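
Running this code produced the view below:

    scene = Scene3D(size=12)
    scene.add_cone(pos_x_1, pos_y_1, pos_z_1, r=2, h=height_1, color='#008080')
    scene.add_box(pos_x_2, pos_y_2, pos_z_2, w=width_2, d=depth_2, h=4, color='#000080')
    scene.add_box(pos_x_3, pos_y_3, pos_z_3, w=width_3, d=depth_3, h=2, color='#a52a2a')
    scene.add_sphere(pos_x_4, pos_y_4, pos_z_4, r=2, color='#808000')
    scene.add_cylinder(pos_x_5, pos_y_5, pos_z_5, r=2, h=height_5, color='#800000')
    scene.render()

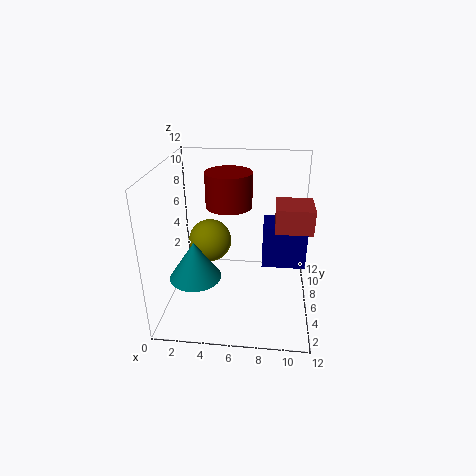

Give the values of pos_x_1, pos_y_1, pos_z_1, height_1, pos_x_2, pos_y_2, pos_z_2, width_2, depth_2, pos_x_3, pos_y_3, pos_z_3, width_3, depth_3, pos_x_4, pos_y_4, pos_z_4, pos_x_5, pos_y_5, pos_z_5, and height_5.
pos_x_1 = 3, pos_y_1 = 3, pos_z_1 = 4, height_1 = 3, pos_x_2 = 8, pos_y_2 = 8, pos_z_2 = 2, width_2 = 4, depth_2 = 3, pos_x_3 = 9, pos_y_3 = 5, pos_z_3 = 7, width_3 = 3, depth_3 = 3, pos_x_4 = 3, pos_y_4 = 9, pos_z_4 = 4, pos_x_5 = 5, pos_y_5 = 8, pos_z_5 = 8, height_5 = 3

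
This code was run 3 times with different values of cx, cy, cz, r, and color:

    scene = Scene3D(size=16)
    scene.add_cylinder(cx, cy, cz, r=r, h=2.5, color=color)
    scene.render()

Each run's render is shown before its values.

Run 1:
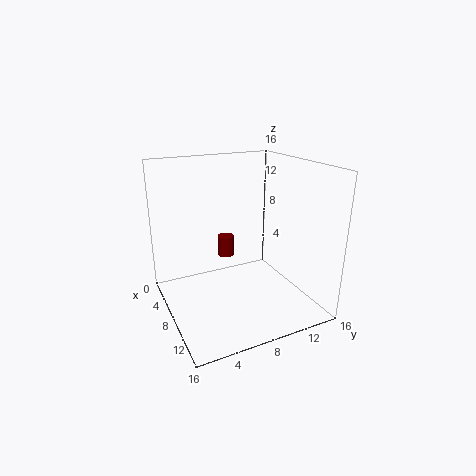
cx = 4
cy = 8.25
cz = 4.25
r = 1
color = 'maroon'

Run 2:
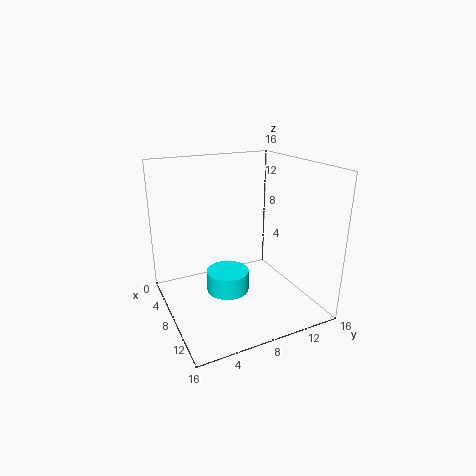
cx = 6.75
cy = 7.25
cz = 1
r = 2.5
color = 'cyan'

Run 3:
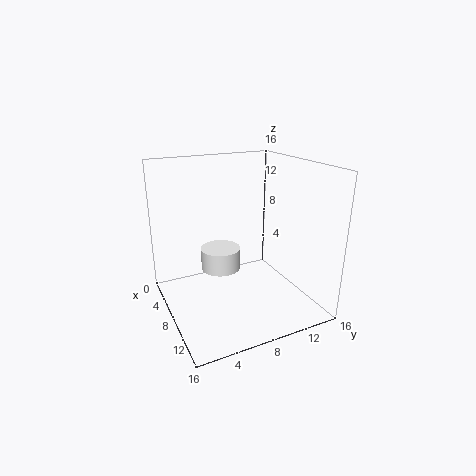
cx = 6.5
cy = 6.5
cz = 4
r = 2.25
color = 'white'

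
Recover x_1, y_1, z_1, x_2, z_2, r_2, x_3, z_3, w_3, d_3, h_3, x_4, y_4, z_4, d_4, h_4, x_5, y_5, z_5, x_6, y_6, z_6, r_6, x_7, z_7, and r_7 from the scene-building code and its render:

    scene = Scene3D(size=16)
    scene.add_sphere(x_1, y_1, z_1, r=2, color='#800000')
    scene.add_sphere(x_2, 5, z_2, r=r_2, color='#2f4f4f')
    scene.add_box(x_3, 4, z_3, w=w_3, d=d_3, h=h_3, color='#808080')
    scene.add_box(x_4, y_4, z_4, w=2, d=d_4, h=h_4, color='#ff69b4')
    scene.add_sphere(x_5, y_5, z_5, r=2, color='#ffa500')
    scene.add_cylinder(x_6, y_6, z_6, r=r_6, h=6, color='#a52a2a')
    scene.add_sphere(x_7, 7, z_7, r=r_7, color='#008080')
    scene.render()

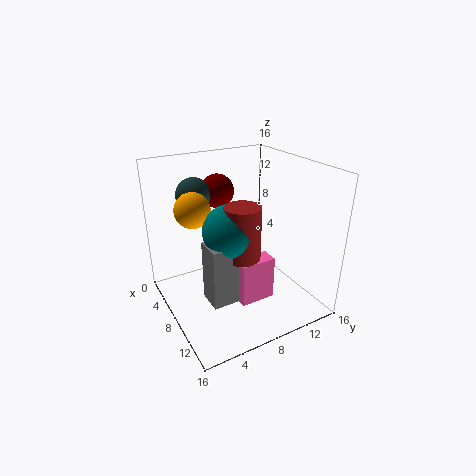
x_1 = 3; y_1 = 8; z_1 = 12; x_2 = 3; z_2 = 12; r_2 = 2; x_3 = 7; z_3 = 1; w_3 = 3; d_3 = 5; h_3 = 7; x_4 = 9; y_4 = 7; z_4 = 1; d_4 = 4; h_4 = 5; x_5 = 5; y_5 = 4; z_5 = 11; x_6 = 9; y_6 = 8; z_6 = 6; r_6 = 2; x_7 = 8; z_7 = 9; r_7 = 3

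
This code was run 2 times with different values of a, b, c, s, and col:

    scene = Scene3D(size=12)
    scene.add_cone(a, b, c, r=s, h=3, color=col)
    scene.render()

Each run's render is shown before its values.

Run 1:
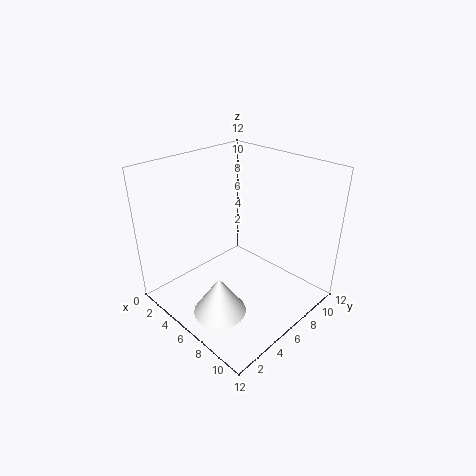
a = 8; b = 2; c = 2; s = 2; col = 'white'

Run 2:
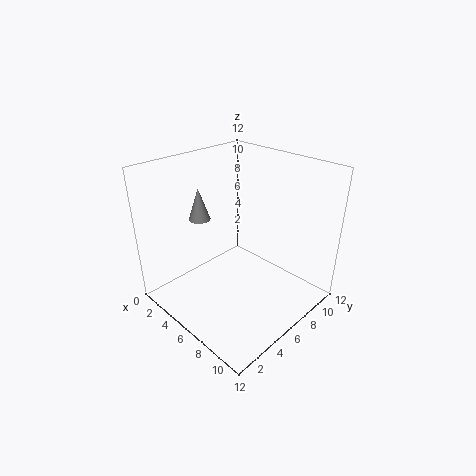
a = 1; b = 6; c = 6; s = 1; col = 'gray'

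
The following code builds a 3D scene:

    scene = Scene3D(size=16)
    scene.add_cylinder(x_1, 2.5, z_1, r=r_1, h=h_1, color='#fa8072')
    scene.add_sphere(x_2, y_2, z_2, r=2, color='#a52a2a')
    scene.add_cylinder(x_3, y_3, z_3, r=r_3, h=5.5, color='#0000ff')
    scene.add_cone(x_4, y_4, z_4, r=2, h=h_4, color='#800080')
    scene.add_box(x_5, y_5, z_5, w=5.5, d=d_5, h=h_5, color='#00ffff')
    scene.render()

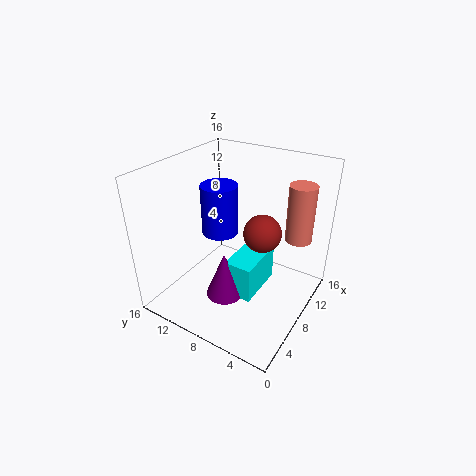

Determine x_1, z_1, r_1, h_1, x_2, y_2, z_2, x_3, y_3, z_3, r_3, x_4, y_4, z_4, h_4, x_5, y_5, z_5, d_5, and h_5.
x_1 = 12, z_1 = 7.5, r_1 = 1.5, h_1 = 6.5, x_2 = 8, y_2 = 5, z_2 = 9.5, x_3 = 7.5, y_3 = 10, z_3 = 8.5, r_3 = 2, x_4 = 4.5, y_4 = 7.5, z_4 = 3, h_4 = 5, x_5 = 4.5, y_5 = 4.5, z_5 = 3, d_5 = 3, h_5 = 4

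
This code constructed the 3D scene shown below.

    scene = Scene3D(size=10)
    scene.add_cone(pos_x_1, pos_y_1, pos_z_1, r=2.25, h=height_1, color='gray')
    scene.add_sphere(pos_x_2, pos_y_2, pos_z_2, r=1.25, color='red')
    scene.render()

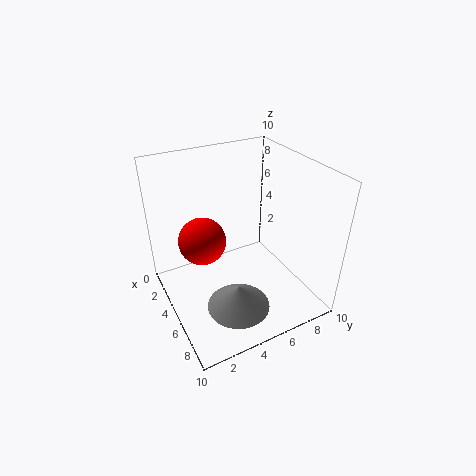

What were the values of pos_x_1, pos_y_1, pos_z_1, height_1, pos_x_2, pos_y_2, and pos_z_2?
pos_x_1 = 6.5; pos_y_1 = 4.25; pos_z_1 = 0.25; height_1 = 1.75; pos_x_2 = 8; pos_y_2 = 1.25; pos_z_2 = 7.75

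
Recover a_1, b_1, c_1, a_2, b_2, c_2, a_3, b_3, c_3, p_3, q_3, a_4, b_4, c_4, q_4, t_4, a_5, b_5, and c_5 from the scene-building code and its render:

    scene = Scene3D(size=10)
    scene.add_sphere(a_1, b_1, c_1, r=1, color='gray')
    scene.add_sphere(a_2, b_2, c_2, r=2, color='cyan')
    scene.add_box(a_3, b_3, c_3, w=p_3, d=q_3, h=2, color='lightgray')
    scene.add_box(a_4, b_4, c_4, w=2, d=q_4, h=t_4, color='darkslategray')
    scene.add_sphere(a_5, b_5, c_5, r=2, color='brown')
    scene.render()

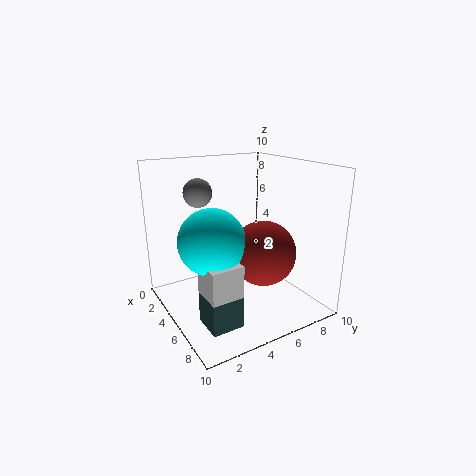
a_1 = 3; b_1 = 3; c_1 = 8; a_2 = 7; b_2 = 2; c_2 = 6; a_3 = 7; b_3 = 1; c_3 = 3; p_3 = 2; q_3 = 2; a_4 = 7; b_4 = 1; c_4 = 1; q_4 = 2; t_4 = 4; a_5 = 8; b_5 = 5; c_5 = 5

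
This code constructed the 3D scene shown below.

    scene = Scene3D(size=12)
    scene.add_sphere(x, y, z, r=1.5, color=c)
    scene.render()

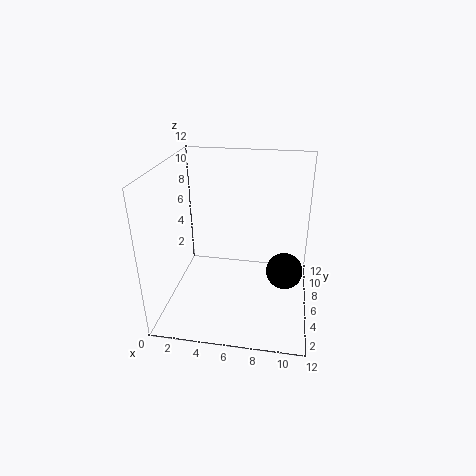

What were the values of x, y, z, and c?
x = 10
y = 5.5
z = 3.5
c = 'black'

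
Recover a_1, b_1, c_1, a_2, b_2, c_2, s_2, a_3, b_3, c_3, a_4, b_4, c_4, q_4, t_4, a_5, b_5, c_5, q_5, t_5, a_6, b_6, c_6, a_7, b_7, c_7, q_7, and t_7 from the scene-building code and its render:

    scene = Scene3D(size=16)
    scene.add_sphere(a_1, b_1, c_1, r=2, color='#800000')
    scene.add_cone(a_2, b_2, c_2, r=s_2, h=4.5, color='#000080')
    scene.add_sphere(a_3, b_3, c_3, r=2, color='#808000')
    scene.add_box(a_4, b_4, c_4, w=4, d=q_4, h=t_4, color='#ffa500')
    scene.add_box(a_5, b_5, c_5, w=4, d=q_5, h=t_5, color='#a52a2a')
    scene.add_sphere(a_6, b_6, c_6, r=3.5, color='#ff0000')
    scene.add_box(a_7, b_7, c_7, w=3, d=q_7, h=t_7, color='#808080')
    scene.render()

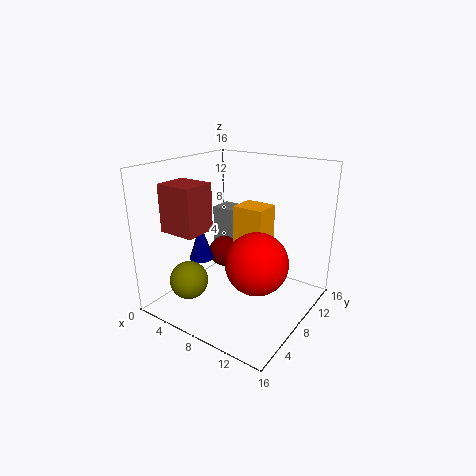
a_1 = 3, b_1 = 12, c_1 = 3.5, a_2 = 2.5, b_2 = 8, c_2 = 4, s_2 = 1.5, a_3 = 5.5, b_3 = 2.5, c_3 = 4.5, a_4 = 4.5, b_4 = 12, c_4 = 3, q_4 = 3.5, t_4 = 7, a_5 = 2.5, b_5 = 2, c_5 = 9.5, q_5 = 3.5, t_5 = 5, a_6 = 10.5, b_6 = 8, c_6 = 5.5, a_7 = 0.5, b_7 = 13, c_7 = 3.5, q_7 = 3, t_7 = 5.5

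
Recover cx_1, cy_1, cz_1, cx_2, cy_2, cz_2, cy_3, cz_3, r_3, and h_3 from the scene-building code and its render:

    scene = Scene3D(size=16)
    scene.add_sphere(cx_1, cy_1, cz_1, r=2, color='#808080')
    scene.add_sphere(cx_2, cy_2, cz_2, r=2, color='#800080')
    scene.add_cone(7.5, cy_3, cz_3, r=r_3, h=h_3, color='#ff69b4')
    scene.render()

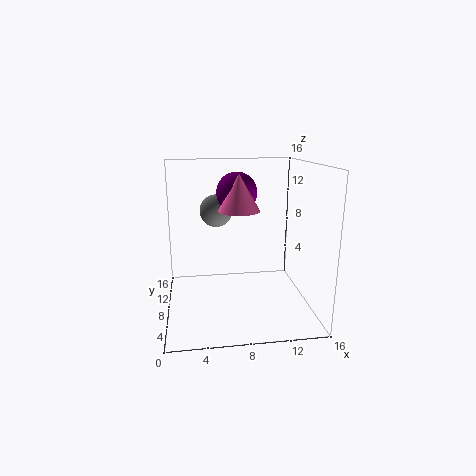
cx_1 = 6
cy_1 = 13
cz_1 = 10
cx_2 = 7.5
cy_2 = 5.5
cz_2 = 13.5
cy_3 = 4
cz_3 = 12
r_3 = 2
h_3 = 3.5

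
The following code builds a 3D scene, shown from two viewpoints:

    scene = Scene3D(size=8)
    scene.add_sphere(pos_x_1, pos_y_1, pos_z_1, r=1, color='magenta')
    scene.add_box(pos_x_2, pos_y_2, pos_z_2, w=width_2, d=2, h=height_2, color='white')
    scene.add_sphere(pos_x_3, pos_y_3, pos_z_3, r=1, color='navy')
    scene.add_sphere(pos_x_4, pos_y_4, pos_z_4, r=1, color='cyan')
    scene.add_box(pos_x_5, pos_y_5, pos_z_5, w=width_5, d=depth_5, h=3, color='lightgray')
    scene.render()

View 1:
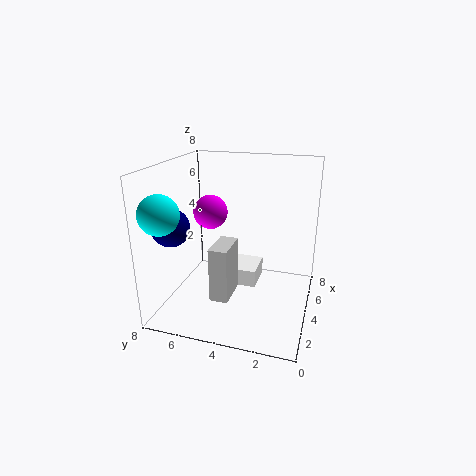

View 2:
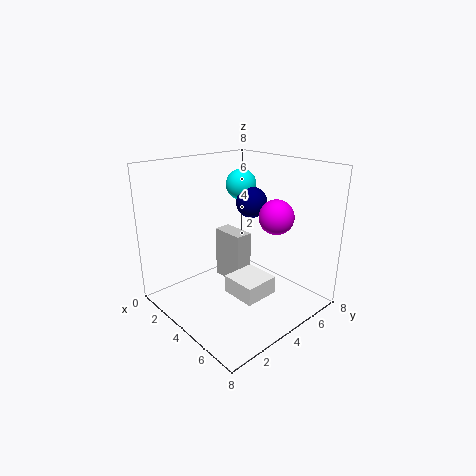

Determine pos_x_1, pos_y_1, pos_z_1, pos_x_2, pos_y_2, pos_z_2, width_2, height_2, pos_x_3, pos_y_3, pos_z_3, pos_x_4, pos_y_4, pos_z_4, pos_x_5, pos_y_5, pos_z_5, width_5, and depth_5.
pos_x_1 = 5, pos_y_1 = 6, pos_z_1 = 5, pos_x_2 = 4, pos_y_2 = 3, pos_z_2 = 1, width_2 = 2, height_2 = 1, pos_x_3 = 2, pos_y_3 = 7, pos_z_3 = 5, pos_x_4 = 1, pos_y_4 = 7, pos_z_4 = 6, pos_x_5 = 2, pos_y_5 = 4, pos_z_5 = 1, width_5 = 2, depth_5 = 1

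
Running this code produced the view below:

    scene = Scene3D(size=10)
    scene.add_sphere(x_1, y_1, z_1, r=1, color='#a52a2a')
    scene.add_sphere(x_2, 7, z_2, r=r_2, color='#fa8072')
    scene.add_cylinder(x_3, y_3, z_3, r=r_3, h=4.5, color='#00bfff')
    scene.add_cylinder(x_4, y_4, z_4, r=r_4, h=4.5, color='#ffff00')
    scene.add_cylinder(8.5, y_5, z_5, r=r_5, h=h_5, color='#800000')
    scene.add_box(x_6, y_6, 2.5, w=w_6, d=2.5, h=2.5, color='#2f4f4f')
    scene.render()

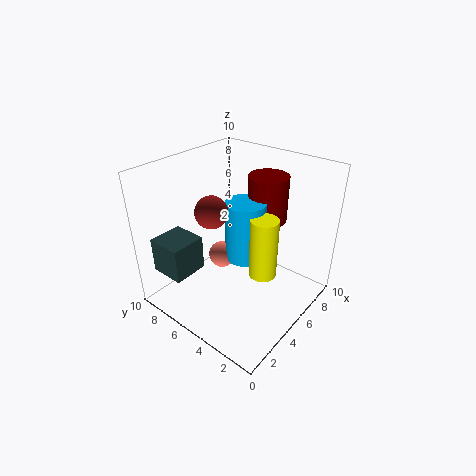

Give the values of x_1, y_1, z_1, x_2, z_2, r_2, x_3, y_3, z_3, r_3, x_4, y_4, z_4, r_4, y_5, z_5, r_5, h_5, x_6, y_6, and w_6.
x_1 = 2.5, y_1 = 5, z_1 = 8, x_2 = 5.5, z_2 = 2.5, r_2 = 1, x_3 = 6.5, y_3 = 5.5, z_3 = 2.5, r_3 = 1.5, x_4 = 6, y_4 = 3.5, z_4 = 2, r_4 = 1, y_5 = 5, z_5 = 5, r_5 = 1.5, h_5 = 3.5, x_6 = 1, y_6 = 7, w_6 = 2.5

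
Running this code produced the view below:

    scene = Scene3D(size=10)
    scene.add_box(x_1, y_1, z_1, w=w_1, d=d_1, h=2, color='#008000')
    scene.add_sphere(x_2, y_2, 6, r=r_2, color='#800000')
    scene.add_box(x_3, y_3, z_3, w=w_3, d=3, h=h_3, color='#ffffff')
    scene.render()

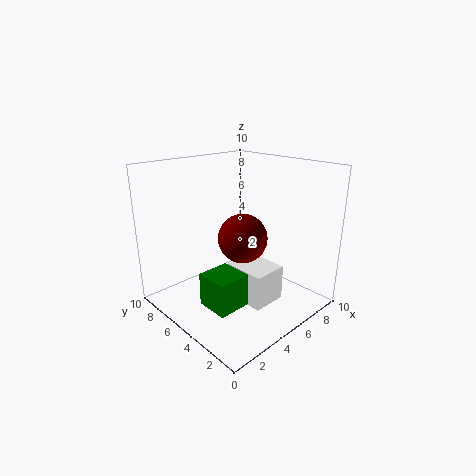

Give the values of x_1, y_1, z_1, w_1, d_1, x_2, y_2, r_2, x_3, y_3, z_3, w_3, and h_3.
x_1 = 0.5
y_1 = 1.5
z_1 = 2.5
w_1 = 2
d_1 = 2
x_2 = 3.5
y_2 = 3
r_2 = 1.5
x_3 = 4.5
y_3 = 2.5
z_3 = 0.5
w_3 = 2.5
h_3 = 2.5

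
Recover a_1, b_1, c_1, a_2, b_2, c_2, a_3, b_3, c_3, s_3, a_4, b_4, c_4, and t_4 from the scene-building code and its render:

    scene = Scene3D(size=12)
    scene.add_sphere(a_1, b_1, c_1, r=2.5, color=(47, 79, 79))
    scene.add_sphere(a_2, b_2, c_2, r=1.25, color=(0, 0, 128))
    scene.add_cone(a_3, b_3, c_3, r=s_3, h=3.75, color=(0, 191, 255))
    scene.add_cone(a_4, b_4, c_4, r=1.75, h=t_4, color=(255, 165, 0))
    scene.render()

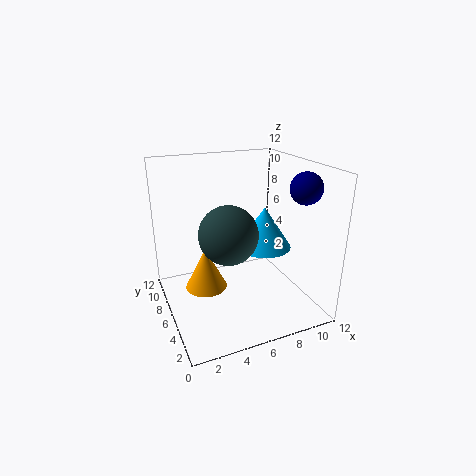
a_1 = 5.25
b_1 = 6.25
c_1 = 6.25
a_2 = 10.25
b_2 = 3
c_2 = 10.5
a_3 = 9.25
b_3 = 7.5
c_3 = 4
s_3 = 2.5
a_4 = 3.25
b_4 = 6.5
c_4 = 1.75
t_4 = 3.5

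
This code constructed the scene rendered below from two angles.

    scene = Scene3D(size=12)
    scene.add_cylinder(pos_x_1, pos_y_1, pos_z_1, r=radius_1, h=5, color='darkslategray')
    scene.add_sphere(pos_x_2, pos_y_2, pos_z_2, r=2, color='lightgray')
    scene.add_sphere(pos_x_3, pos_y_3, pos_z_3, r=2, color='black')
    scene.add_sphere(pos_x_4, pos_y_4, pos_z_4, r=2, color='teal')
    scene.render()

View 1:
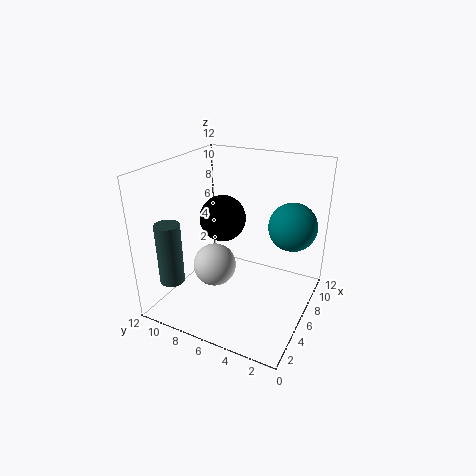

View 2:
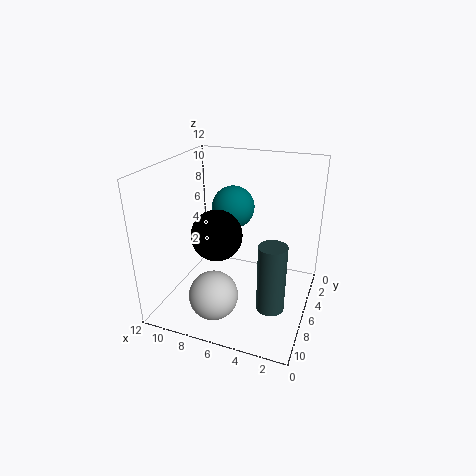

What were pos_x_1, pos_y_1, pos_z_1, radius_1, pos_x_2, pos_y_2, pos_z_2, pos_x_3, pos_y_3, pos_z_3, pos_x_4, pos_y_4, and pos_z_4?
pos_x_1 = 2; pos_y_1 = 10; pos_z_1 = 3; radius_1 = 1; pos_x_2 = 7; pos_y_2 = 9; pos_z_2 = 2; pos_x_3 = 7; pos_y_3 = 8; pos_z_3 = 7; pos_x_4 = 8; pos_y_4 = 2; pos_z_4 = 7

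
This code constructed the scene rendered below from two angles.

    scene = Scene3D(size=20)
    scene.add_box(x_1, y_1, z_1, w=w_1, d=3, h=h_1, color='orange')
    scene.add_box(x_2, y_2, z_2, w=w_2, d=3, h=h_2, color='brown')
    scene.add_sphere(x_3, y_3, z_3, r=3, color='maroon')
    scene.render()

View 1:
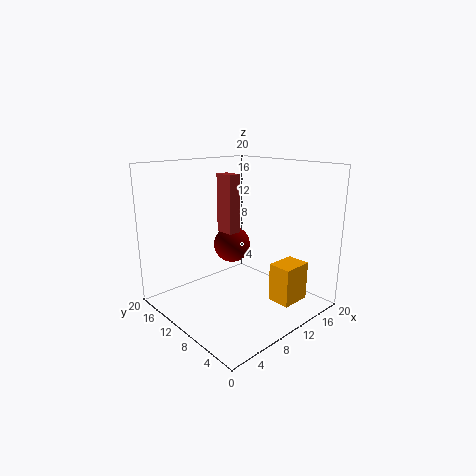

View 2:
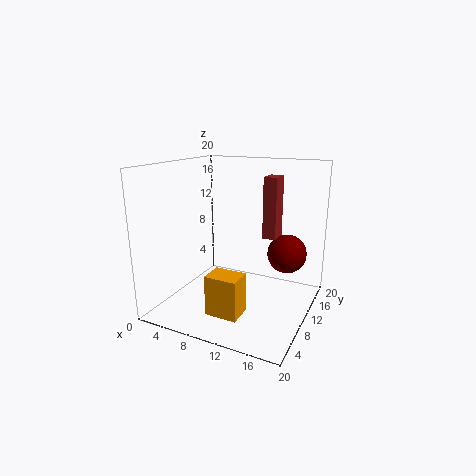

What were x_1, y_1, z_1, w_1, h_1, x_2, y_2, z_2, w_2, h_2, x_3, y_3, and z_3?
x_1 = 10
y_1 = 1
z_1 = 3
w_1 = 4
h_1 = 5
x_2 = 12
y_2 = 14
z_2 = 9
w_2 = 2
h_2 = 9
x_3 = 15
y_3 = 17
z_3 = 6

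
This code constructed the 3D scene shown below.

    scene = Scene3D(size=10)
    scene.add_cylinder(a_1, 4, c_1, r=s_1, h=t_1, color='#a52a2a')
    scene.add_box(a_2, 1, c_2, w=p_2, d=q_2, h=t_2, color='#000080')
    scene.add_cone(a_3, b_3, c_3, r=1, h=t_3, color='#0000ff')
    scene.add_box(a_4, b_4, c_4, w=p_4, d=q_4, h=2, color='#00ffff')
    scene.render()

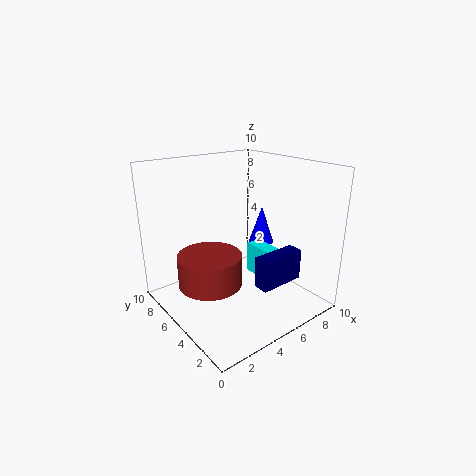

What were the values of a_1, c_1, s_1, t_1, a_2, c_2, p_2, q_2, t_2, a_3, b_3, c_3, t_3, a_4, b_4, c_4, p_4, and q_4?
a_1 = 2; c_1 = 3; s_1 = 2; t_1 = 2; a_2 = 4; c_2 = 3; p_2 = 3; q_2 = 1; t_2 = 2; a_3 = 9; b_3 = 7; c_3 = 3; t_3 = 3; a_4 = 5; b_4 = 2; c_4 = 3; p_4 = 1; q_4 = 2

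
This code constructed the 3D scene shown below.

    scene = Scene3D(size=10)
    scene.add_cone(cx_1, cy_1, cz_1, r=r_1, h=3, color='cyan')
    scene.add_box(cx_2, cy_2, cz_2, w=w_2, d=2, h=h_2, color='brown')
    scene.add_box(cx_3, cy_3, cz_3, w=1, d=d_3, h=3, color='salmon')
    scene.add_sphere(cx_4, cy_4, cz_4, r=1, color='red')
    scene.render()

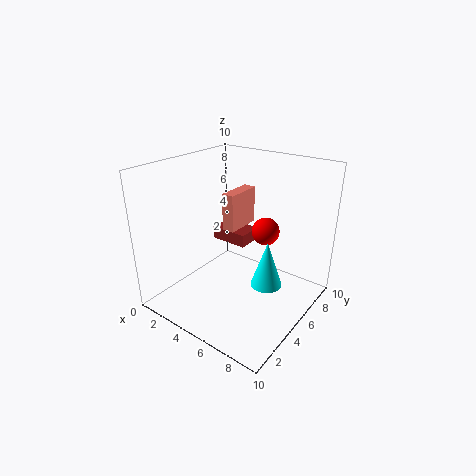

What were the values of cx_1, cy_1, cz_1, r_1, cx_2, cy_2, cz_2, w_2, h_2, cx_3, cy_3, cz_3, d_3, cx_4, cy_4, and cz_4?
cx_1 = 8, cy_1 = 4, cz_1 = 3, r_1 = 1, cx_2 = 1, cy_2 = 7, cz_2 = 3, w_2 = 3, h_2 = 1, cx_3 = 2, cy_3 = 7, cz_3 = 4, d_3 = 3, cx_4 = 6, cy_4 = 7, cz_4 = 5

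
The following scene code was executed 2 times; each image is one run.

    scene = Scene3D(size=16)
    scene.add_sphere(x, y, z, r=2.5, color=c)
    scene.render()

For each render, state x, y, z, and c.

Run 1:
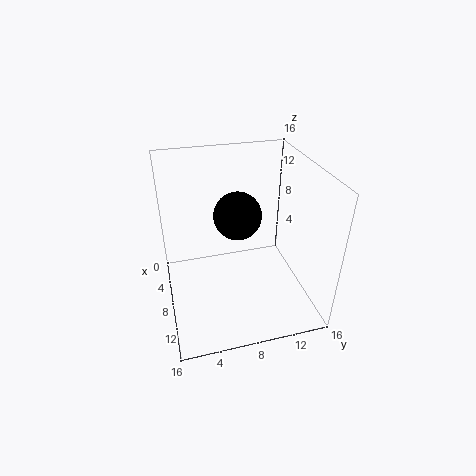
x = 8.75, y = 7.75, z = 11.25, c = 'black'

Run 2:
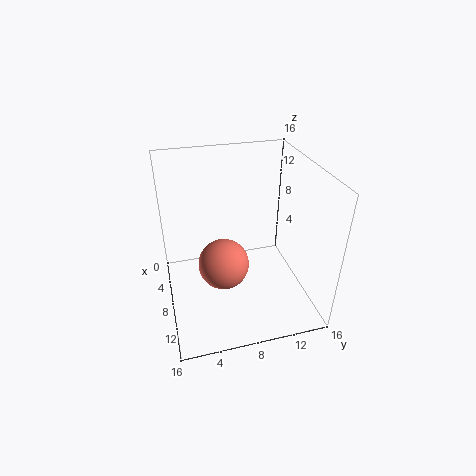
x = 11.75, y = 5.5, z = 7.75, c = 'salmon'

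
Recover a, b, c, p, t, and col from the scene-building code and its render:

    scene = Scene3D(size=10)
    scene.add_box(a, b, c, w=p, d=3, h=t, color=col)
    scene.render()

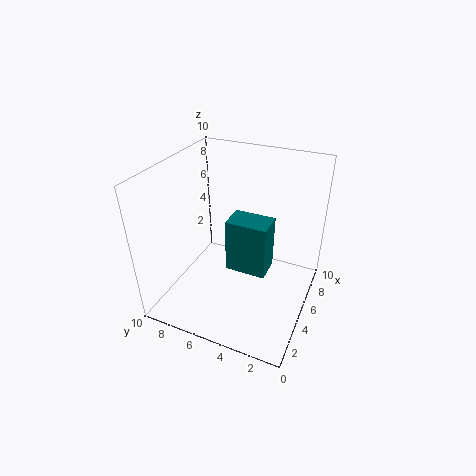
a = 5; b = 3; c = 2; p = 2; t = 4; col = 'teal'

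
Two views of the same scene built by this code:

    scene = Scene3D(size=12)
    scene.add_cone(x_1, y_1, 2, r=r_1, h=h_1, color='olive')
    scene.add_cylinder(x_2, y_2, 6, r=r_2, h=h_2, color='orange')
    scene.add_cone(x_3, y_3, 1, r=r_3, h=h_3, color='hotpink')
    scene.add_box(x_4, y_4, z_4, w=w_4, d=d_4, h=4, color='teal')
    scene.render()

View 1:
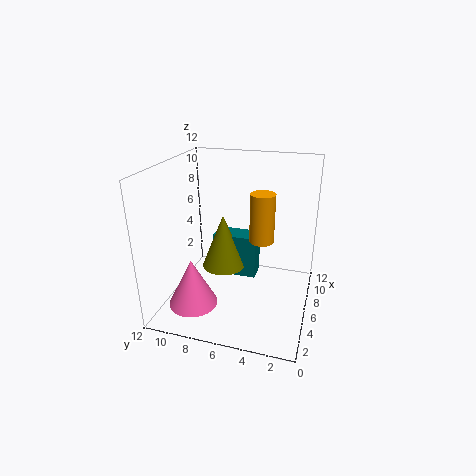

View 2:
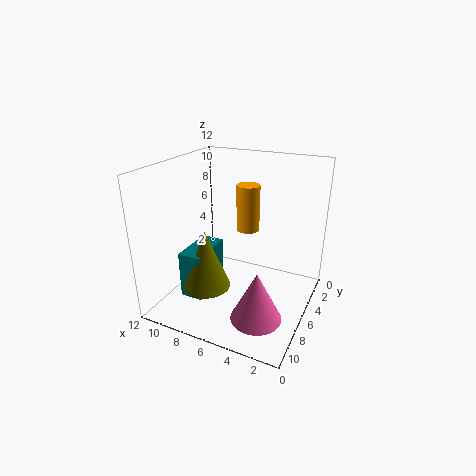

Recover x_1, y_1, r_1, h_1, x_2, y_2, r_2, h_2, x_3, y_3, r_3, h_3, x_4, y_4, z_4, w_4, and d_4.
x_1 = 8
y_1 = 8
r_1 = 2
h_1 = 5
x_2 = 6
y_2 = 4
r_2 = 1
h_2 = 4
x_3 = 3
y_3 = 9
r_3 = 2
h_3 = 4
x_4 = 8
y_4 = 5
z_4 = 1
w_4 = 2
d_4 = 4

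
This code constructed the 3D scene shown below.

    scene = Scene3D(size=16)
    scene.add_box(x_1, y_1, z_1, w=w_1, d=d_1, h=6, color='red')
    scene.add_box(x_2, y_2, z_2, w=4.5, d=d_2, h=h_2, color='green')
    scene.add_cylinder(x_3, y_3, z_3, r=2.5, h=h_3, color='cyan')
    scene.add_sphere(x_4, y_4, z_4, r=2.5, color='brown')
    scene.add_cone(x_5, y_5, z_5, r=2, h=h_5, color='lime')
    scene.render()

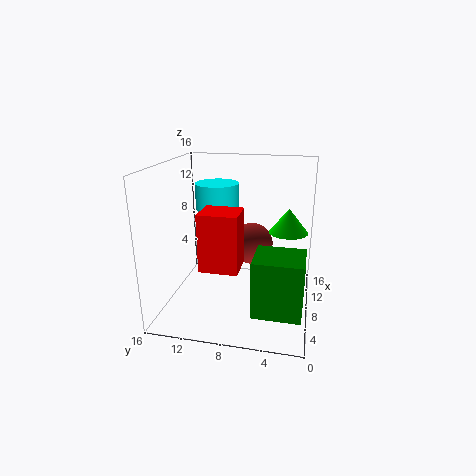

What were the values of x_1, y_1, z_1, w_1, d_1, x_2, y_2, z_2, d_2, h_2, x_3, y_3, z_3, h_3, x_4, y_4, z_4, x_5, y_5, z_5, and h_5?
x_1 = 3, y_1 = 7, z_1 = 6, w_1 = 3.5, d_1 = 4, x_2 = 2, y_2 = 0.5, z_2 = 2, d_2 = 5, h_2 = 6, x_3 = 10.5, y_3 = 11, z_3 = 10.5, h_3 = 3, x_4 = 11.5, y_4 = 7, z_4 = 6, x_5 = 7, y_5 = 2.5, z_5 = 9.5, h_5 = 2.5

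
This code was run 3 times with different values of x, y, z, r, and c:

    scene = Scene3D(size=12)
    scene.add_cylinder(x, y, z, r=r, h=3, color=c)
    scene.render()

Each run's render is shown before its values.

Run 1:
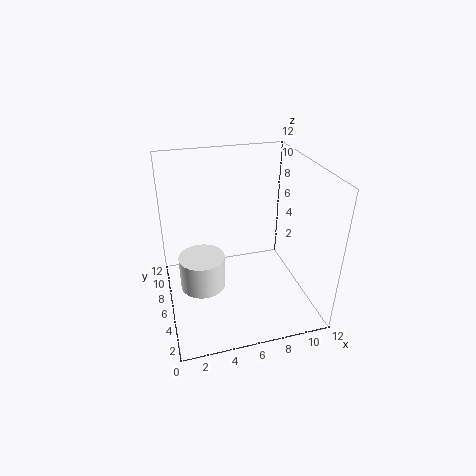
x = 3, y = 7, z = 1, r = 2, c = 'white'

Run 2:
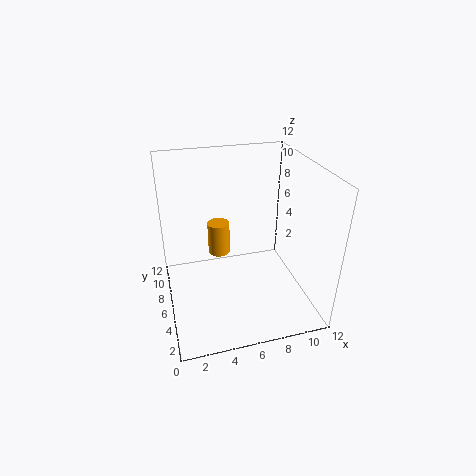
x = 5, y = 9, z = 3, r = 1, c = 'orange'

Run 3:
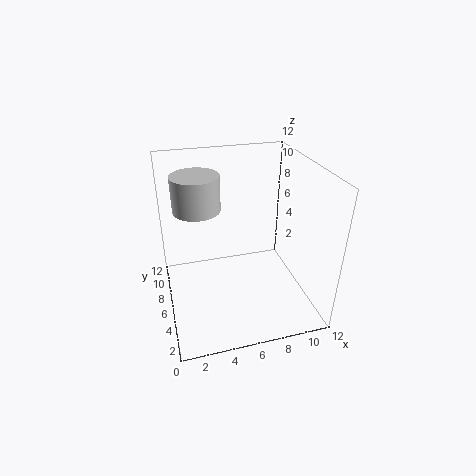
x = 3, y = 8, z = 8, r = 2, c = 'lightgray'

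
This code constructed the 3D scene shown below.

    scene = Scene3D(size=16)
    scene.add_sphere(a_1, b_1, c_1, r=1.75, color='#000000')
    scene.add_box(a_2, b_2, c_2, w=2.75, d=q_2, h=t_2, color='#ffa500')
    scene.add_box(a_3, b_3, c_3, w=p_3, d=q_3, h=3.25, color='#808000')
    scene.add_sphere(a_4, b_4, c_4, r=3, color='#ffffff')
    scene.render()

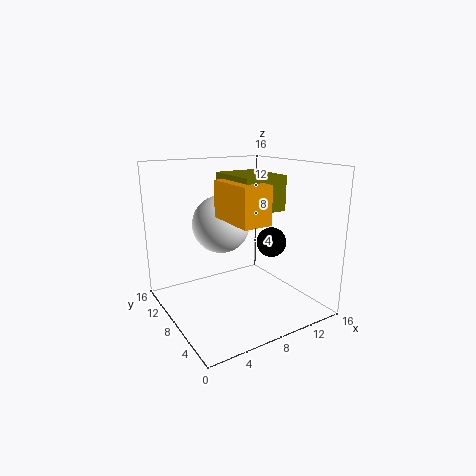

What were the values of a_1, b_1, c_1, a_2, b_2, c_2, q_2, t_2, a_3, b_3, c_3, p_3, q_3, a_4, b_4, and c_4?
a_1 = 12.5
b_1 = 7.75
c_1 = 6.75
a_2 = 4
b_2 = 0.5
c_2 = 11.5
q_2 = 5.25
t_2 = 3.5
a_3 = 5
b_3 = 1.75
c_3 = 12.25
p_3 = 4.25
q_3 = 5.5
a_4 = 5.75
b_4 = 7.75
c_4 = 10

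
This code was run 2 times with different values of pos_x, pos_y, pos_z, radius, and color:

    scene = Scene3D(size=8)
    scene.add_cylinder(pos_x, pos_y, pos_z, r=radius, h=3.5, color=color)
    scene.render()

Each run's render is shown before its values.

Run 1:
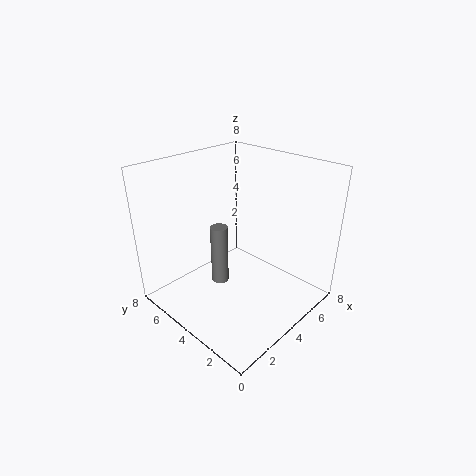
pos_x = 3.5
pos_y = 5
pos_z = 1
radius = 0.5
color = 'gray'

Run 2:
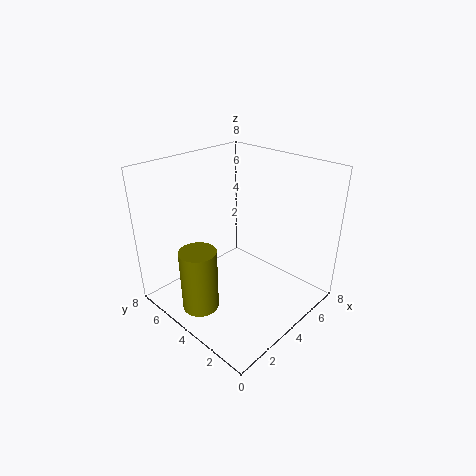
pos_x = 1.5
pos_y = 4.5
pos_z = 0.5
radius = 1
color = 'olive'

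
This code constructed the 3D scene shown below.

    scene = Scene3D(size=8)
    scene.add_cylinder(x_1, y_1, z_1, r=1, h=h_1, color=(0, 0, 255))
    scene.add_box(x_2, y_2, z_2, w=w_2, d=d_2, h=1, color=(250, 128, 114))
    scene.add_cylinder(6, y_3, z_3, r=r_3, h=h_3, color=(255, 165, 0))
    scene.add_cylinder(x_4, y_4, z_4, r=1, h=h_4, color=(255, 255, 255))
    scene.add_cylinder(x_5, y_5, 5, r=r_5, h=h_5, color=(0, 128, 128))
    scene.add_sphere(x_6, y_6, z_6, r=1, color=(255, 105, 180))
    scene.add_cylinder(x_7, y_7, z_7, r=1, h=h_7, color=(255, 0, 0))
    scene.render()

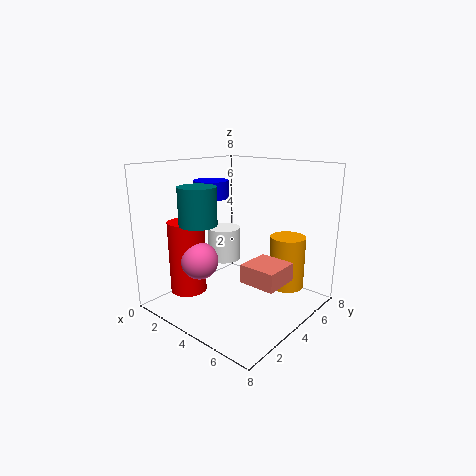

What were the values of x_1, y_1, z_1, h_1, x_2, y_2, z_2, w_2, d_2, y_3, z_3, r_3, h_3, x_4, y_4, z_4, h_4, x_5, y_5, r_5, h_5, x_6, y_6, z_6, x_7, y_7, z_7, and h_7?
x_1 = 2, y_1 = 4, z_1 = 6, h_1 = 1, x_2 = 5, y_2 = 3, z_2 = 2, w_2 = 2, d_2 = 2, y_3 = 6, z_3 = 1, r_3 = 1, h_3 = 3, x_4 = 2, y_4 = 5, z_4 = 2, h_4 = 2, x_5 = 3, y_5 = 2, r_5 = 1, h_5 = 2, x_6 = 3, y_6 = 2, z_6 = 3, x_7 = 2, y_7 = 2, z_7 = 1, h_7 = 4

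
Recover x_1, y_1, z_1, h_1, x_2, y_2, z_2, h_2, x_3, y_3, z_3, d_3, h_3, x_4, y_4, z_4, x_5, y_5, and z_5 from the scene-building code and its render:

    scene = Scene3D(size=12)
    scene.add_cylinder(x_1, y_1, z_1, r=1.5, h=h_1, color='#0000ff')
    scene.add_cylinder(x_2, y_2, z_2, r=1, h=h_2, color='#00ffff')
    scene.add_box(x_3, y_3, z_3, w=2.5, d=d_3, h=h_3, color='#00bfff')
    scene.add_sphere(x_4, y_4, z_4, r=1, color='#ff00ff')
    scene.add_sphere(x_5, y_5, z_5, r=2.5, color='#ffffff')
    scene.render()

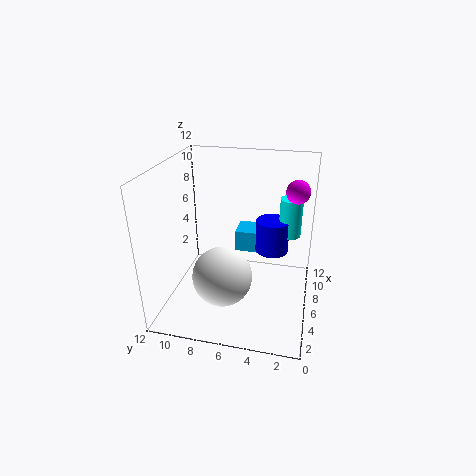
x_1 = 9
y_1 = 3.5
z_1 = 3.5
h_1 = 3
x_2 = 9.5
y_2 = 2
z_2 = 5
h_2 = 3.5
x_3 = 9
y_3 = 3
z_3 = 3
d_3 = 4
h_3 = 2
x_4 = 8.5
y_4 = 1.5
z_4 = 9.5
x_5 = 4.5
y_5 = 7
z_5 = 3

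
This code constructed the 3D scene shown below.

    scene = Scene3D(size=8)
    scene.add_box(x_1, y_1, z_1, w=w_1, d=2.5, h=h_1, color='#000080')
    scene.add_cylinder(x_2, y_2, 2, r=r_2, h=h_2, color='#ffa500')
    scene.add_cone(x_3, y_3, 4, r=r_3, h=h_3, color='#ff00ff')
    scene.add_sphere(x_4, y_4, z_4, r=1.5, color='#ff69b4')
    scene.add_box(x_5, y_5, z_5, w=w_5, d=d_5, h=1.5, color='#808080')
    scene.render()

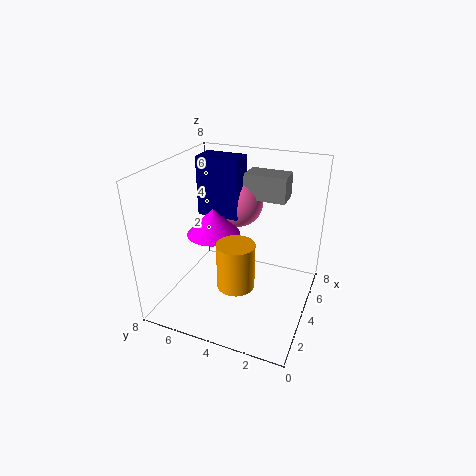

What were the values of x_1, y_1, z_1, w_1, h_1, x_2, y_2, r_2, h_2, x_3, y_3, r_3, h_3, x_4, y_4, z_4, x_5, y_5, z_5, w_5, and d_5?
x_1 = 5
y_1 = 4.5
z_1 = 4.5
w_1 = 1.5
h_1 = 3.5
x_2 = 2.5
y_2 = 3.5
r_2 = 1
h_2 = 2.5
x_3 = 4
y_3 = 5.5
r_3 = 1.5
h_3 = 1.5
x_4 = 6.5
y_4 = 5
z_4 = 5
x_5 = 6
y_5 = 2
z_5 = 5.5
w_5 = 1.5
d_5 = 2.5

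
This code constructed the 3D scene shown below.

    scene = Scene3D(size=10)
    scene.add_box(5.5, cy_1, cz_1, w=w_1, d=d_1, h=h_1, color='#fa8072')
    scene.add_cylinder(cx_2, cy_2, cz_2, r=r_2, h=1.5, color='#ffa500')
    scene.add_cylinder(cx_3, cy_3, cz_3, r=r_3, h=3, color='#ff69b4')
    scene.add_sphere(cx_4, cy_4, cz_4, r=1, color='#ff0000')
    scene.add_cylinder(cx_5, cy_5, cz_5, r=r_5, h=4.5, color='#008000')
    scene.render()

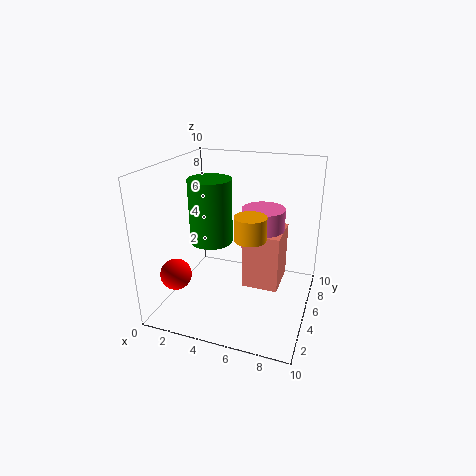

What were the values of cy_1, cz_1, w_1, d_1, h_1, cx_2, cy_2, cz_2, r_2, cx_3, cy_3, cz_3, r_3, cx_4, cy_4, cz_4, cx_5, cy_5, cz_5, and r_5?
cy_1 = 4.5
cz_1 = 1.5
w_1 = 2.5
d_1 = 3
h_1 = 4
cx_2 = 6.5
cy_2 = 3
cz_2 = 6
r_2 = 1
cx_3 = 6.5
cy_3 = 6
cz_3 = 4
r_3 = 1.5
cx_4 = 2
cy_4 = 1.5
cz_4 = 3.5
cx_5 = 3
cy_5 = 5
cz_5 = 4.5
r_5 = 1.5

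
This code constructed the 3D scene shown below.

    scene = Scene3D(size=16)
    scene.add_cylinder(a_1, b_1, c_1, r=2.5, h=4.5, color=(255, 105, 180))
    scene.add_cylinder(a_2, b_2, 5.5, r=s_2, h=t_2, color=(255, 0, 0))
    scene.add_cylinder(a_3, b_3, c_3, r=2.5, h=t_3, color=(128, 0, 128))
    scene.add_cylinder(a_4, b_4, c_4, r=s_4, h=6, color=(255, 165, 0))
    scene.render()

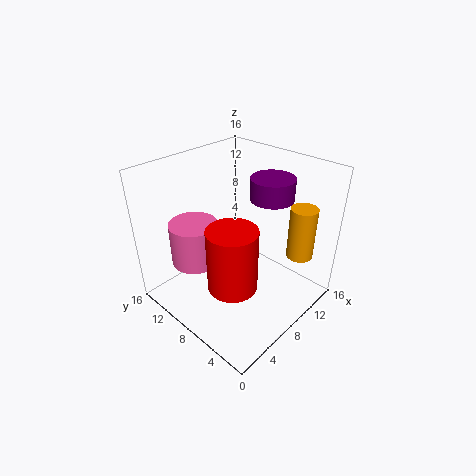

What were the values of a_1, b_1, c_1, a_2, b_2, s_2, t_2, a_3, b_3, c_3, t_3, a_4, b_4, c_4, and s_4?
a_1 = 3.5
b_1 = 10
c_1 = 6.5
a_2 = 4
b_2 = 5
s_2 = 2.5
t_2 = 6.5
a_3 = 12.5
b_3 = 7
c_3 = 11.5
t_3 = 2.5
a_4 = 13
b_4 = 3
c_4 = 5.5
s_4 = 1.5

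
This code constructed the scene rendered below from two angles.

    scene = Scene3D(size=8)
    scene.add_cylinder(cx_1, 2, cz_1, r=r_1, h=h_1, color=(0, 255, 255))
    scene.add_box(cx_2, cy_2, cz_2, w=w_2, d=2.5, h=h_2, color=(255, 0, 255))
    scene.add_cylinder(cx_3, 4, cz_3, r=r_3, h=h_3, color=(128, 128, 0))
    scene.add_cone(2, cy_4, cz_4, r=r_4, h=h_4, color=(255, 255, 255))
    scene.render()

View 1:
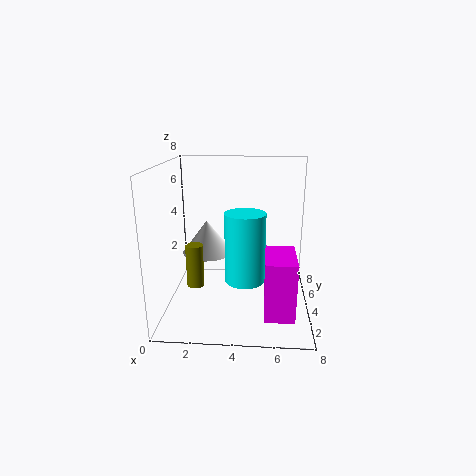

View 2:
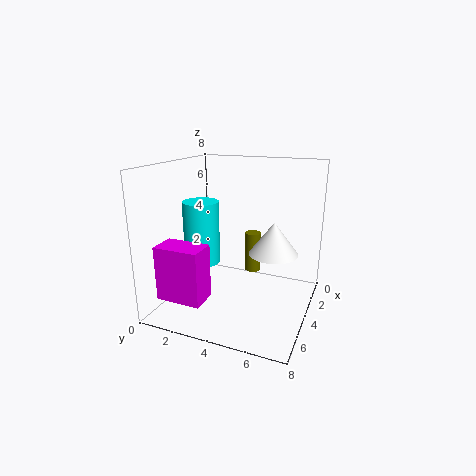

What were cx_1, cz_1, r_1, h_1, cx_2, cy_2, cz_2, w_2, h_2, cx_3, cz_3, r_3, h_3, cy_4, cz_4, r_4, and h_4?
cx_1 = 4.5
cz_1 = 2.5
r_1 = 1
h_1 = 3.5
cx_2 = 5.5
cy_2 = 0.5
cz_2 = 1
w_2 = 1.5
h_2 = 3
cx_3 = 1.5
cz_3 = 1
r_3 = 0.5
h_3 = 2.5
cy_4 = 5.5
cz_4 = 2.5
r_4 = 1.5
h_4 = 2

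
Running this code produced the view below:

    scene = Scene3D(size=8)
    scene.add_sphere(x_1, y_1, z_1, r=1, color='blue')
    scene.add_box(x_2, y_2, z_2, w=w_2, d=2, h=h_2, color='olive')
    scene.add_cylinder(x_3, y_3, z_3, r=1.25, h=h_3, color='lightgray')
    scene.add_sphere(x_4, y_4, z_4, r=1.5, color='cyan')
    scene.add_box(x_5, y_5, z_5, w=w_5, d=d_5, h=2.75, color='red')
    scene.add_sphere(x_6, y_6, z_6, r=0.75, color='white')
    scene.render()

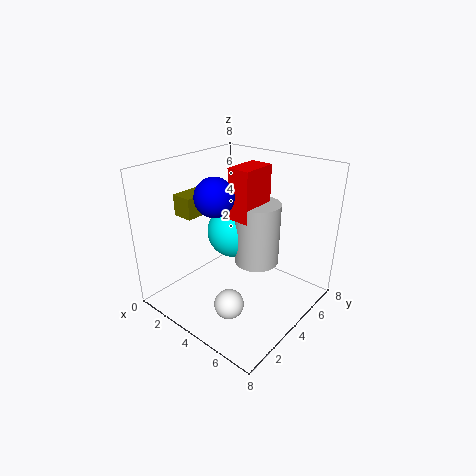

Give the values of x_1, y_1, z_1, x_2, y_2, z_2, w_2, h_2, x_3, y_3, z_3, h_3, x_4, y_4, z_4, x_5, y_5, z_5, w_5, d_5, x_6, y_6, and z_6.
x_1 = 3.75
y_1 = 2.5
z_1 = 6.75
x_2 = 0.25
y_2 = 2.75
z_2 = 4.75
w_2 = 1.25
h_2 = 1.25
x_3 = 4.75
y_3 = 4.75
z_3 = 2.5
h_3 = 3.5
x_4 = 3.25
y_4 = 4.5
z_4 = 4
x_5 = 3.75
y_5 = 3.5
z_5 = 5.25
w_5 = 1.25
d_5 = 2
x_6 = 5.5
y_6 = 1.5
z_6 = 1.75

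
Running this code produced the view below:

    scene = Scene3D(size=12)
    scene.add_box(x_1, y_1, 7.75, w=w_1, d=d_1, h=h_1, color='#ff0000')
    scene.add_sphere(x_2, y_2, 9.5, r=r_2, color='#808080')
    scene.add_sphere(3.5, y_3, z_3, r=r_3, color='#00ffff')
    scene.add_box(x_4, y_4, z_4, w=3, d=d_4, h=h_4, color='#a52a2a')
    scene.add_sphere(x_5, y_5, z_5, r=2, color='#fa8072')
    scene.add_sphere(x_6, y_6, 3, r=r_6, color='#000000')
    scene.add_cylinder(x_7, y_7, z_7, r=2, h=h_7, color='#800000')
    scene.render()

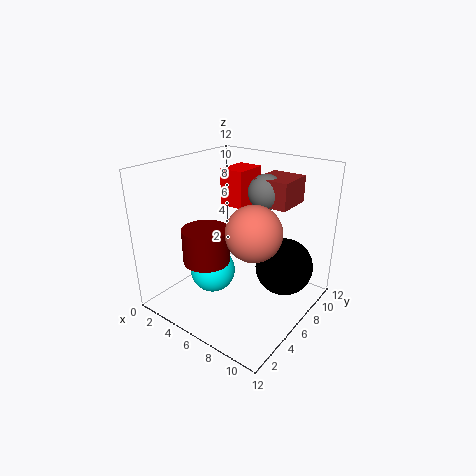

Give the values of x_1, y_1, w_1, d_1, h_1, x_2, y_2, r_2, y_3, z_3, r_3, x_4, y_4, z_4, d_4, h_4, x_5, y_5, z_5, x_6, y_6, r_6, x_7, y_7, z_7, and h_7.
x_1 = 2.75; y_1 = 7.75; w_1 = 2.25; d_1 = 3; h_1 = 3.25; x_2 = 7; y_2 = 8.5; r_2 = 1.5; y_3 = 5.5; z_3 = 2.25; r_3 = 2; x_4 = 6.25; y_4 = 7.75; z_4 = 8.5; d_4 = 3.25; h_4 = 2.25; x_5 = 9.25; y_5 = 3.5; z_5 = 8.25; x_6 = 9; y_6 = 8.75; r_6 = 2.5; x_7 = 3.75; y_7 = 4.5; z_7 = 3.75; h_7 = 3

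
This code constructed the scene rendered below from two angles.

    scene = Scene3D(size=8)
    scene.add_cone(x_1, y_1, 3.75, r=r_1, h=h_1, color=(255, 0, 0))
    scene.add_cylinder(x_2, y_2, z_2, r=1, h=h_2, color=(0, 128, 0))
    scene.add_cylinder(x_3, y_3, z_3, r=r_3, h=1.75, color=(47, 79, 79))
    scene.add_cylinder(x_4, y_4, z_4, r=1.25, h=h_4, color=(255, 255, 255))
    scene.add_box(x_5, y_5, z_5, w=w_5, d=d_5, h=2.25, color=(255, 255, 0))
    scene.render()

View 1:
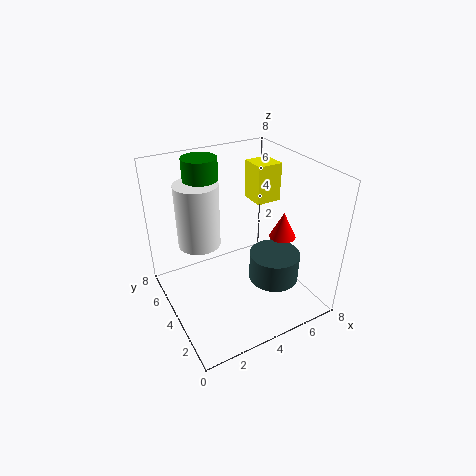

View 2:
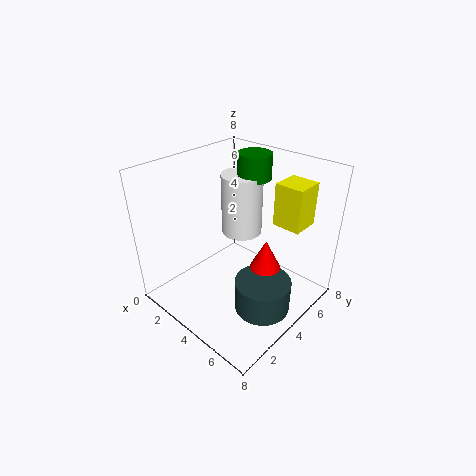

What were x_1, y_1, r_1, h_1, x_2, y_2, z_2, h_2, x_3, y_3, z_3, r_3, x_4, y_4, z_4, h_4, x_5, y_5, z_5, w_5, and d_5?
x_1 = 6.5
y_1 = 3.25
r_1 = 0.75
h_1 = 1.5
x_2 = 3
y_2 = 6.5
z_2 = 6.5
h_2 = 1.5
x_3 = 6.25
y_3 = 3.5
z_3 = 0.75
r_3 = 1.5
x_4 = 2.5
y_4 = 6
z_4 = 3
h_4 = 3.75
x_5 = 5.75
y_5 = 4.75
z_5 = 5.25
w_5 = 1.5
d_5 = 1.5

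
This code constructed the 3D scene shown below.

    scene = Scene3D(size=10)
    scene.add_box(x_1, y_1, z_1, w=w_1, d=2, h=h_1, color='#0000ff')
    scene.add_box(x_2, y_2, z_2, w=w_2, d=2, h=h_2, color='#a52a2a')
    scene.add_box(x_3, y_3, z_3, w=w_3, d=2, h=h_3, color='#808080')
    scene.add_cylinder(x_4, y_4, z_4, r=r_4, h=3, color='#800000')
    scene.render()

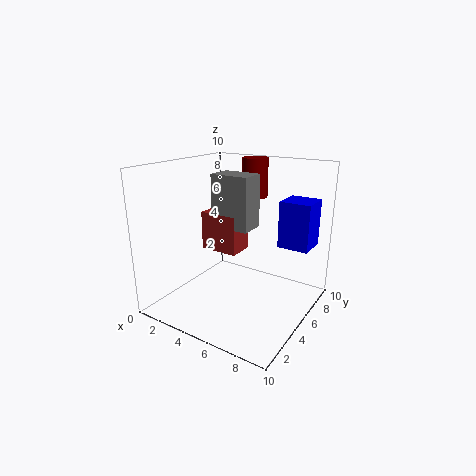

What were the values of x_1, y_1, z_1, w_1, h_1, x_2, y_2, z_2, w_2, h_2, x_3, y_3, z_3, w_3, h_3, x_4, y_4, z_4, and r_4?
x_1 = 8; y_1 = 5; z_1 = 5; w_1 = 2; h_1 = 3; x_2 = 1; y_2 = 6; z_2 = 3; w_2 = 3; h_2 = 3; x_3 = 2; y_3 = 6; z_3 = 5; w_3 = 3; h_3 = 4; x_4 = 4; y_4 = 9; z_4 = 7; r_4 = 1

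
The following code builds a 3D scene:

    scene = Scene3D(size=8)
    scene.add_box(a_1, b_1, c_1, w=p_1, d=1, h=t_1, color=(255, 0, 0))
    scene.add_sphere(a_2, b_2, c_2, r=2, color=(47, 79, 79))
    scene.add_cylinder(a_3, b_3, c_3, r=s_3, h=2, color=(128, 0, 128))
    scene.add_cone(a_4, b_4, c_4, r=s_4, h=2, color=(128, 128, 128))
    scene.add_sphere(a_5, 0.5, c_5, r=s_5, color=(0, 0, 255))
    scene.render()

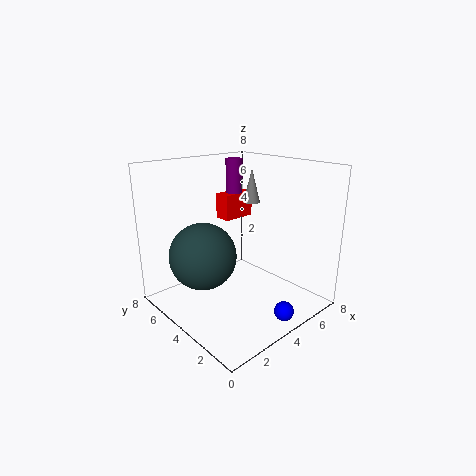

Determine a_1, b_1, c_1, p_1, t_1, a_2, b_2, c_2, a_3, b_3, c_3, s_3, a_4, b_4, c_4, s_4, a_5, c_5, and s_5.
a_1 = 4.5, b_1 = 5.5, c_1 = 4.5, p_1 = 2, t_1 = 1.5, a_2 = 3, b_2 = 6, c_2 = 2.5, a_3 = 5.5, b_3 = 6, c_3 = 6, s_3 = 0.5, a_4 = 6, b_4 = 5, c_4 = 5.5, s_4 = 0.5, a_5 = 4, c_5 = 1, s_5 = 0.5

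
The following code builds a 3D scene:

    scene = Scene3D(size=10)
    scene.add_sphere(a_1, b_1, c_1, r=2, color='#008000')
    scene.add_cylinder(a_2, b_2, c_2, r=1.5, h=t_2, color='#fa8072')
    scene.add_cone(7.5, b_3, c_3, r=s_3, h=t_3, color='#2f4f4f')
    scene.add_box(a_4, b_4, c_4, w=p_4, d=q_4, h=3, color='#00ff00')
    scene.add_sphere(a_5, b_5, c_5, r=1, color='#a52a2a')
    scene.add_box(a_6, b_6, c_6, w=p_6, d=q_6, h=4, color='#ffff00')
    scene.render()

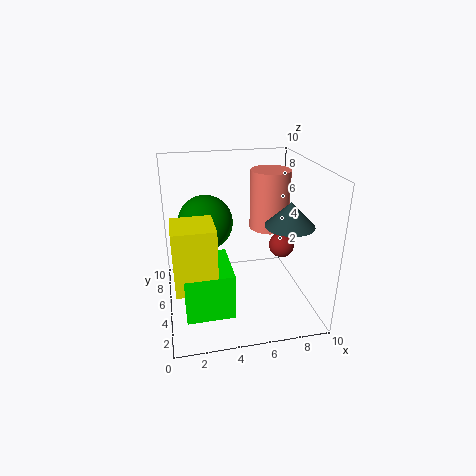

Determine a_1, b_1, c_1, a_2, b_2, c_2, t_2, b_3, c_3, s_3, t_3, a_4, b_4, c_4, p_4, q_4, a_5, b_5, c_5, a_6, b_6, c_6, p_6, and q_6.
a_1 = 3
b_1 = 7
c_1 = 5.5
a_2 = 8
b_2 = 7.5
c_2 = 4.5
t_2 = 4.5
b_3 = 2
c_3 = 7
s_3 = 1.5
t_3 = 1.5
a_4 = 1
b_4 = 1
c_4 = 1.5
p_4 = 3
q_4 = 3.5
a_5 = 9
b_5 = 7
c_5 = 3
a_6 = 0.5
b_6 = 1
c_6 = 3.5
p_6 = 2.5
q_6 = 2.5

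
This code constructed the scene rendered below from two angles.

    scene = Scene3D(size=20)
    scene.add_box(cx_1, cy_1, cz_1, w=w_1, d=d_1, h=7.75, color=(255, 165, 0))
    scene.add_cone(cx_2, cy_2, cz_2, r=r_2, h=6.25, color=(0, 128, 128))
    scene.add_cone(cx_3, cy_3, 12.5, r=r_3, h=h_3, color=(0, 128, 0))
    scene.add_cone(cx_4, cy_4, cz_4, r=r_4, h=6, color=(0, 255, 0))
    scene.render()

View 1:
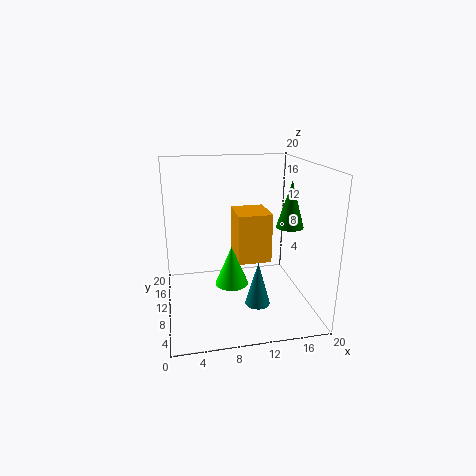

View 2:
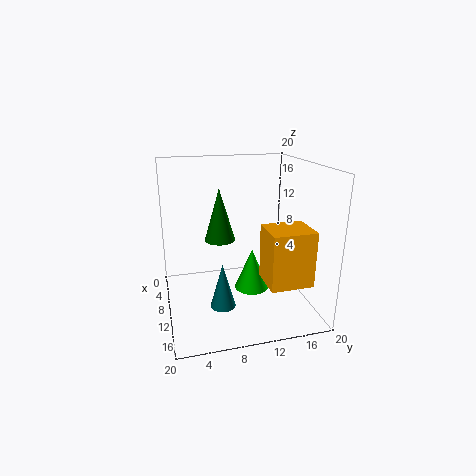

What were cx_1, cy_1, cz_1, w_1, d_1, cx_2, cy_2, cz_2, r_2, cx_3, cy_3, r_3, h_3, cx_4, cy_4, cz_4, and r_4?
cx_1 = 10.75
cy_1 = 13
cz_1 = 4.25
w_1 = 5.25
d_1 = 6
cx_2 = 12.25
cy_2 = 7.25
cz_2 = 1
r_2 = 1.75
cx_3 = 16
cy_3 = 6.25
r_3 = 1.75
h_3 = 6
cx_4 = 9.5
cy_4 = 12.25
cz_4 = 1.75
r_4 = 2.5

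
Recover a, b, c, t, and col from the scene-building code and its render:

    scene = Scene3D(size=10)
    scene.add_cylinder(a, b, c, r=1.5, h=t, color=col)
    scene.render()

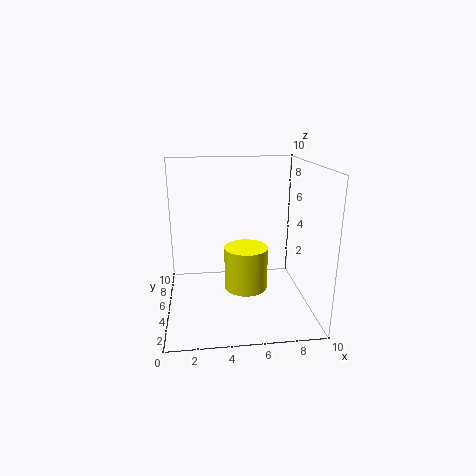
a = 5.5
b = 4.5
c = 1.5
t = 3
col = 'yellow'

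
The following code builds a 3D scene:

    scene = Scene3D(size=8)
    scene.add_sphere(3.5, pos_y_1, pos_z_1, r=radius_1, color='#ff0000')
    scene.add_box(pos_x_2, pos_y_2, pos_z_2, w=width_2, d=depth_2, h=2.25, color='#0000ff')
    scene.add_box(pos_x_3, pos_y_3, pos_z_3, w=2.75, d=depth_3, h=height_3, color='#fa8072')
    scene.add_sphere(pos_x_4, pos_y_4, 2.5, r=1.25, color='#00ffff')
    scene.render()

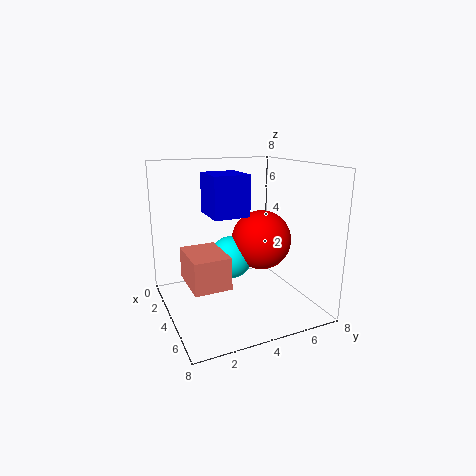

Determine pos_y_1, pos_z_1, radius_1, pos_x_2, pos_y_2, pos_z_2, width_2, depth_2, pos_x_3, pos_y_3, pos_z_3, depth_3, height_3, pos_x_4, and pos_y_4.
pos_y_1 = 5.75
pos_z_1 = 3.5
radius_1 = 1.75
pos_x_2 = 2.25
pos_y_2 = 2.5
pos_z_2 = 5.25
width_2 = 2.25
depth_2 = 2
pos_x_3 = 2.75
pos_y_3 = 1
pos_z_3 = 1.75
depth_3 = 2
height_3 = 1.75
pos_x_4 = 3
pos_y_4 = 4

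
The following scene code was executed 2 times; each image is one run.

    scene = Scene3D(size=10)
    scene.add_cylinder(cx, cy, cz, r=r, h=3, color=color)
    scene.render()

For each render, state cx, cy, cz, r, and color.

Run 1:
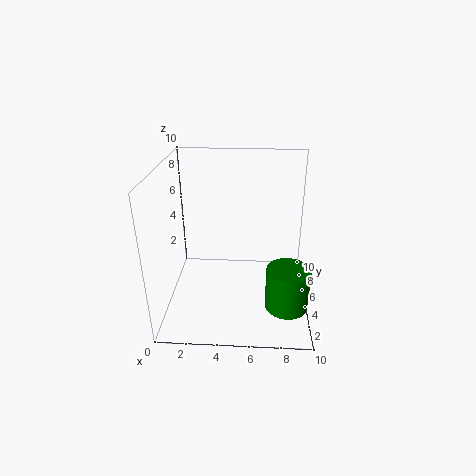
cx = 8.5
cy = 3.5
cz = 0.5
r = 1.5
color = 'green'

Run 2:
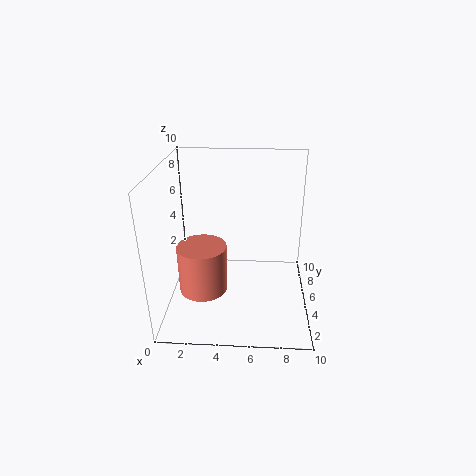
cx = 3
cy = 2
cz = 3
r = 1.5
color = 'salmon'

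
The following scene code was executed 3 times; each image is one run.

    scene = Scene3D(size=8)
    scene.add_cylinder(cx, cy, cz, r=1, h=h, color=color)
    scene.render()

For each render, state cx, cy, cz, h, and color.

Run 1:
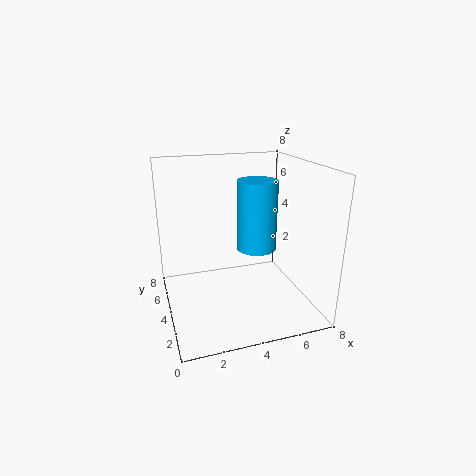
cx = 4.5; cy = 2.5; cz = 4; h = 3.5; color = 'deepskyblue'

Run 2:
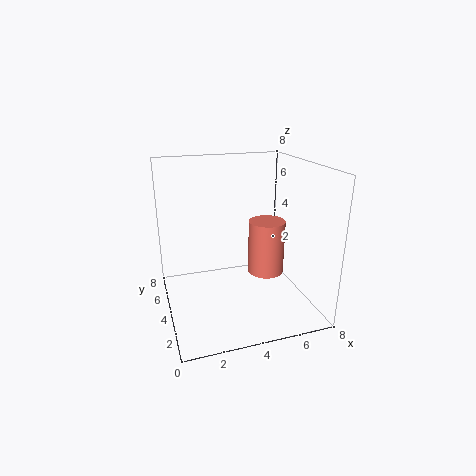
cx = 5.5; cy = 3.5; cz = 2; h = 3; color = 'salmon'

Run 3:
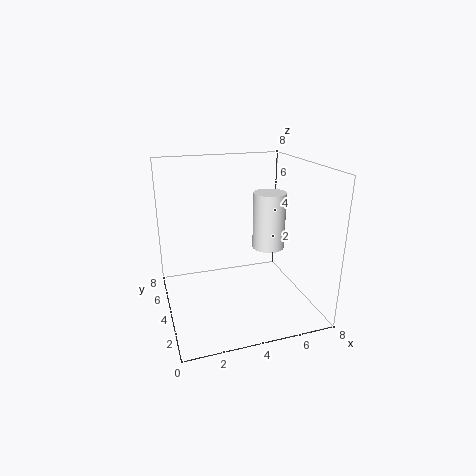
cx = 6.5; cy = 5.5; cz = 2.5; h = 3.5; color = 'white'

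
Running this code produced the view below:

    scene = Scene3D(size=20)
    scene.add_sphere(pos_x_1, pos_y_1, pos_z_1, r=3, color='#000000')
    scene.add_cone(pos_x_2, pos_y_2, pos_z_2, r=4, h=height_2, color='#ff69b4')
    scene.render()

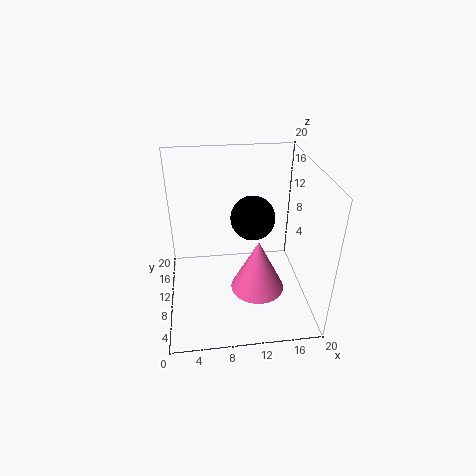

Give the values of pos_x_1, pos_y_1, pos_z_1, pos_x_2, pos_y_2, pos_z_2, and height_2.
pos_x_1 = 12
pos_y_1 = 10
pos_z_1 = 13
pos_x_2 = 13
pos_y_2 = 10
pos_z_2 = 1
height_2 = 8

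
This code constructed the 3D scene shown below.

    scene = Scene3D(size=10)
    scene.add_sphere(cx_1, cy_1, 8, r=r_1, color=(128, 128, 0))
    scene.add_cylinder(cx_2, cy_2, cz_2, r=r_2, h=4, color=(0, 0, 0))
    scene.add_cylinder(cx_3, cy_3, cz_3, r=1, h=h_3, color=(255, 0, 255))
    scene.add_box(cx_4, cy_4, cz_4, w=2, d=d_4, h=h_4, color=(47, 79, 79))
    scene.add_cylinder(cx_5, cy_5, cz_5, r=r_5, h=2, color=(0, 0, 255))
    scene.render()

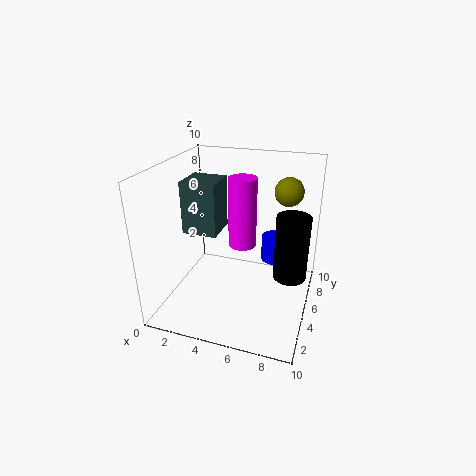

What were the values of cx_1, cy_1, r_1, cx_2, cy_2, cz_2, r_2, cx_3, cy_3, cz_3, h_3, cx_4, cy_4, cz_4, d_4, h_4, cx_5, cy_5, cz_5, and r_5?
cx_1 = 8
cy_1 = 7
r_1 = 1
cx_2 = 9
cy_2 = 3
cz_2 = 4
r_2 = 1
cx_3 = 5
cy_3 = 6
cz_3 = 4
h_3 = 5
cx_4 = 3
cy_4 = 1
cz_4 = 7
d_4 = 2
h_4 = 3
cx_5 = 7
cy_5 = 8
cz_5 = 2
r_5 = 1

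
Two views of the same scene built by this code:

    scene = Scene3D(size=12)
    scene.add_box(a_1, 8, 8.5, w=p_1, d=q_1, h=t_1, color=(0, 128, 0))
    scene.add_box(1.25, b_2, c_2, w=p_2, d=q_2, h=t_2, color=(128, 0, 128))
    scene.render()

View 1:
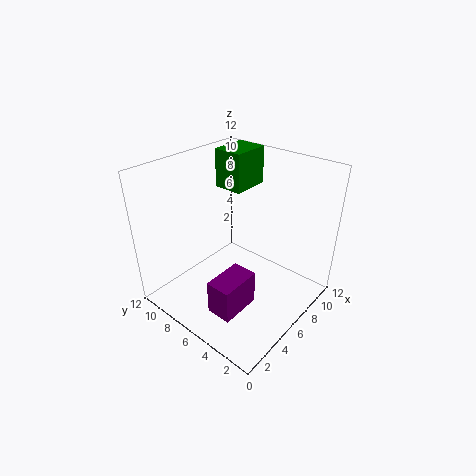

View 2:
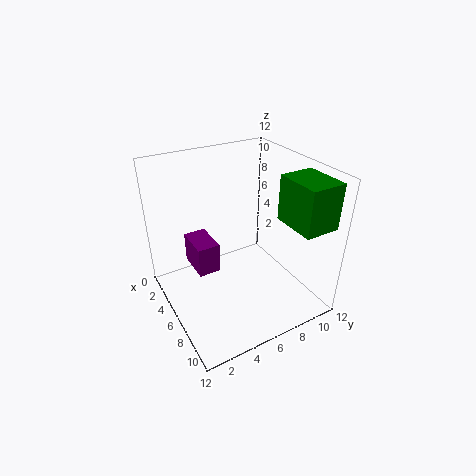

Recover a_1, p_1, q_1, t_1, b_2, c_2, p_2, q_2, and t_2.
a_1 = 8.5, p_1 = 3.5, q_1 = 2.75, t_1 = 3.5, b_2 = 3, c_2 = 2, p_2 = 3.25, q_2 = 2, t_2 = 2.75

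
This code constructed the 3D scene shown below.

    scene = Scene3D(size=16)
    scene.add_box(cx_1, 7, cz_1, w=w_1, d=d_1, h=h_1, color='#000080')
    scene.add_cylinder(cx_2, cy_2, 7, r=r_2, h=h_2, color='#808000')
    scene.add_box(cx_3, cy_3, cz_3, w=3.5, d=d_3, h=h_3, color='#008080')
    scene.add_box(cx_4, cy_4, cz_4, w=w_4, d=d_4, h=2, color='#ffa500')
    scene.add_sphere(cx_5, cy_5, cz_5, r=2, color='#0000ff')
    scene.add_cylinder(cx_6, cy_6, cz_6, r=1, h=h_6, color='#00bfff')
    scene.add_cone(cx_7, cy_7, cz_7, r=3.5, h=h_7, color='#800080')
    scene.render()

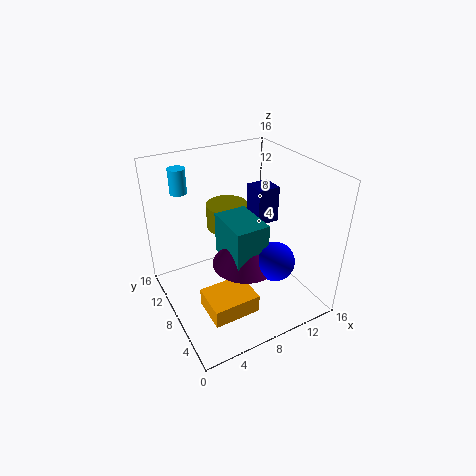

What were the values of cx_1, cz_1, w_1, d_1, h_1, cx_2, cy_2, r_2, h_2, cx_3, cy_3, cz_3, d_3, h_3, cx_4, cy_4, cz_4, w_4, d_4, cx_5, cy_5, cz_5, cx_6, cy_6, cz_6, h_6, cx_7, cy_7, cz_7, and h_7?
cx_1 = 10, cz_1 = 9.5, w_1 = 2.5, d_1 = 2.5, h_1 = 4, cx_2 = 9, cy_2 = 12.5, r_2 = 2.5, h_2 = 3, cx_3 = 5.5, cy_3 = 3.5, cz_3 = 7, d_3 = 5, h_3 = 4.5, cx_4 = 2.5, cy_4 = 2.5, cz_4 = 2, w_4 = 5, d_4 = 4, cx_5 = 9.5, cy_5 = 3, cz_5 = 7.5, cx_6 = 4, cy_6 = 15, cz_6 = 11.5, h_6 = 3, cx_7 = 7.5, cy_7 = 5.5, cz_7 = 6.5, h_7 = 5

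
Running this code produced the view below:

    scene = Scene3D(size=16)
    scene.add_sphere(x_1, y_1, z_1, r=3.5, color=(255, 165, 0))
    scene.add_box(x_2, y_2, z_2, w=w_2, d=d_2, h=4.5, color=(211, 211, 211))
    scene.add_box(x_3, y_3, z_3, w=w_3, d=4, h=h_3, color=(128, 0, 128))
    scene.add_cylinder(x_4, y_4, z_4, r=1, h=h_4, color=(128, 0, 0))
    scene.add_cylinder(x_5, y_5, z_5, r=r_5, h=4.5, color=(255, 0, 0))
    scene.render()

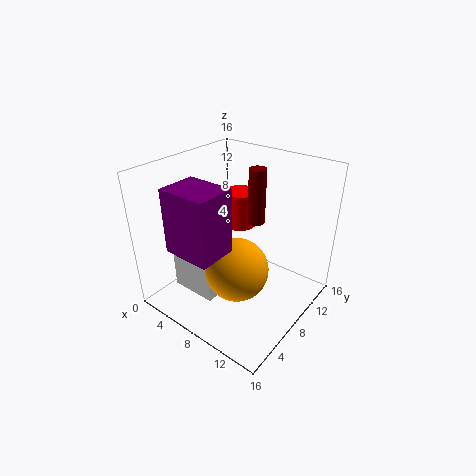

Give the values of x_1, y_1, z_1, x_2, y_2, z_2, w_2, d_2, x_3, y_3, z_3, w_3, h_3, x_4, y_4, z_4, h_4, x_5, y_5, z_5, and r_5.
x_1 = 9
y_1 = 6.5
z_1 = 5
x_2 = 1.5
y_2 = 4
z_2 = 1
w_2 = 5.5
d_2 = 3.5
x_3 = 5
y_3 = 0.5
z_3 = 9
w_3 = 5
h_3 = 6.5
x_4 = 8
y_4 = 11.5
z_4 = 8.5
h_4 = 6.5
x_5 = 4.5
y_5 = 13
z_5 = 6.5
r_5 = 2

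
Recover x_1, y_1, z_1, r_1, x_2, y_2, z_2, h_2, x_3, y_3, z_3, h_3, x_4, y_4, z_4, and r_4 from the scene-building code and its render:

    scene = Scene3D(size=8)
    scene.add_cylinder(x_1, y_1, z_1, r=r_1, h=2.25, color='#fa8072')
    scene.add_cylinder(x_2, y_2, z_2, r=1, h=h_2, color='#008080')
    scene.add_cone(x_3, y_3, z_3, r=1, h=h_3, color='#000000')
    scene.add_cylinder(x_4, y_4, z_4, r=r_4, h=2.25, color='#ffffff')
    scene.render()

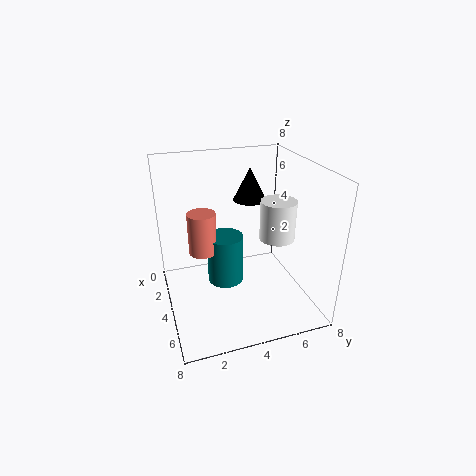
x_1 = 4
y_1 = 2
z_1 = 3.5
r_1 = 0.75
x_2 = 4
y_2 = 3.25
z_2 = 1.5
h_2 = 2.75
x_3 = 1.75
y_3 = 5.5
z_3 = 5.25
h_3 = 2
x_4 = 4.25
y_4 = 6.25
z_4 = 3.75
r_4 = 1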